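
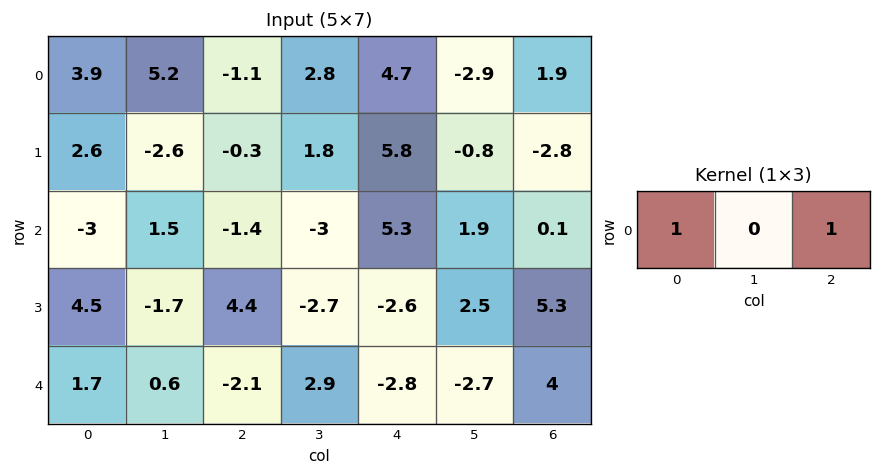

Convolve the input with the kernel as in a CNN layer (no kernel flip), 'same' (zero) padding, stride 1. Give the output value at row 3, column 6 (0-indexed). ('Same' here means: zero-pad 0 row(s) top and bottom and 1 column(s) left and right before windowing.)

The receptive field on the zero-padded input at this output position is [2.5 5.3 0]. Elementwise product with the kernel and sum: 2.5·1 + 0·1.

2.5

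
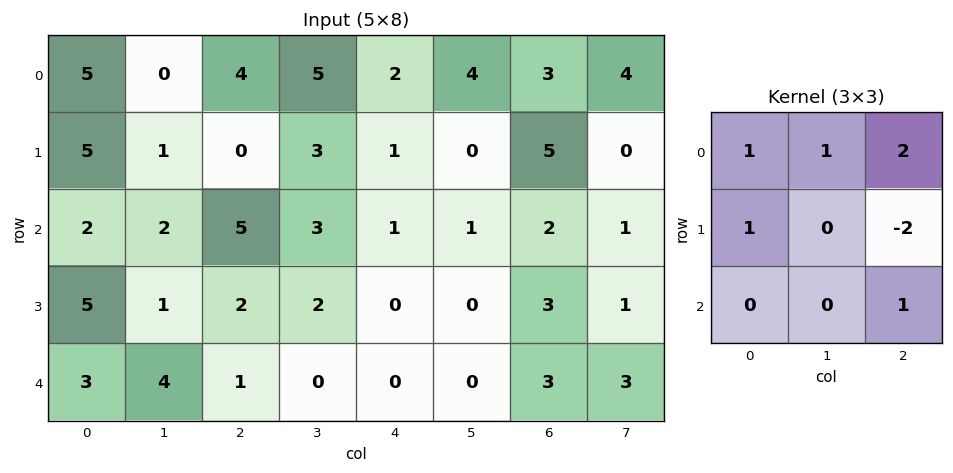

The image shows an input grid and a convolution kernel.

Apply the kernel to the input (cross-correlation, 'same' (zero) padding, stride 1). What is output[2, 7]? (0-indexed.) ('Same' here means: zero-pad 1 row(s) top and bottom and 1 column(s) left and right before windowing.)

7

The receptive field on the zero-padded input at this output position is [5 0 0 / 2 1 0 / 3 1 0]. Elementwise product with the kernel and sum: 5·1 + 0·1 + 0·2 + 2·1 + 0·-2 + 0·1.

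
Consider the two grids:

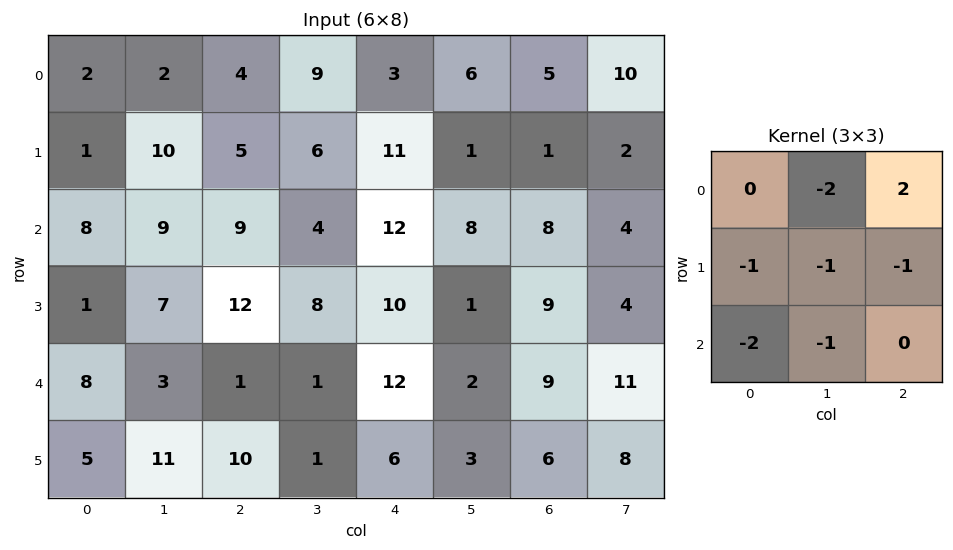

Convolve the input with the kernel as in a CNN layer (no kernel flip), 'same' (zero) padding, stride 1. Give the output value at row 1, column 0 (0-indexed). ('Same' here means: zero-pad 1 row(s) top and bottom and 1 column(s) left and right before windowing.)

The receptive field on the zero-padded input at this output position is [0 2 2 / 0 1 10 / 0 8 9]. Elementwise product with the kernel and sum: 2·-2 + 2·2 + 0·-1 + 1·-1 + 10·-1 + 0·-2 + 8·-1.

-19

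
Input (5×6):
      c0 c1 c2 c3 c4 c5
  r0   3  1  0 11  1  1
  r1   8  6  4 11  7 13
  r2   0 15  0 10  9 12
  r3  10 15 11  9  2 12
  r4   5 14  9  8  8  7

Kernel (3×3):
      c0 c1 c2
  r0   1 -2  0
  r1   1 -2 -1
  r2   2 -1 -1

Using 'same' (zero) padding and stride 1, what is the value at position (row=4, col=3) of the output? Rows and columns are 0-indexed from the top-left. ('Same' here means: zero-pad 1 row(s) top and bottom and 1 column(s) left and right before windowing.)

The receptive field on the zero-padded input at this output position is [11 9 2 / 9 8 8 / 0 0 0]. Elementwise product with the kernel and sum: 11·1 + 9·-2 + 9·1 + 8·-2 + 8·-1 + 0·2 + 0·-1 + 0·-1.

-22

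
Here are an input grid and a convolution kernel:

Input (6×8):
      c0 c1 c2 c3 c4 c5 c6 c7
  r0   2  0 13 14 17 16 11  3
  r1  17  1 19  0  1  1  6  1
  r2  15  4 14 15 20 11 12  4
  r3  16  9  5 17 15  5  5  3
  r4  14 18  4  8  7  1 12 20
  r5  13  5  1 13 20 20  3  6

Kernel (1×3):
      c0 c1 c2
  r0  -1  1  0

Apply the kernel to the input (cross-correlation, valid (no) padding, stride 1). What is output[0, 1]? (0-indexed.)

13

The receptive field on the input at this output position is [0 13 14]. Elementwise product with the kernel and sum: 0·-1 + 13·1.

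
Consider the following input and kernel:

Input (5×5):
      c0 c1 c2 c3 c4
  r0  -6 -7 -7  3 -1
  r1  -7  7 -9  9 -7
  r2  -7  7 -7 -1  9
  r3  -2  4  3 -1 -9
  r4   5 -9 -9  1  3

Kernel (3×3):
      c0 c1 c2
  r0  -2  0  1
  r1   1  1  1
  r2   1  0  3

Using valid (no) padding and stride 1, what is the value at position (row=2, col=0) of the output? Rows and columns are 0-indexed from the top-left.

-10

The receptive field on the input at this output position is [-7 7 -7 / -2 4 3 / 5 -9 -9]. Elementwise product with the kernel and sum: -7·-2 + -7·1 + -2·1 + 4·1 + 3·1 + 5·1 + -9·3.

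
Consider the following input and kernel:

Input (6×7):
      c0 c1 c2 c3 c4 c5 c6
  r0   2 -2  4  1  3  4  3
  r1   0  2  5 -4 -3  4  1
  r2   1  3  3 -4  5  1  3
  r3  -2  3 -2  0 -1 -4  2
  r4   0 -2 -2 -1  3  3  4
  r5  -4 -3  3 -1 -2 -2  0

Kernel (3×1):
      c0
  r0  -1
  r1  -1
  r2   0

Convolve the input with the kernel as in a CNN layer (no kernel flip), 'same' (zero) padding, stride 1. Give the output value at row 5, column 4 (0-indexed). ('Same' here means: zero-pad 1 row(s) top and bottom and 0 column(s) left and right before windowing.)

The receptive field on the zero-padded input at this output position is [3 / -2 / 0]. Elementwise product with the kernel and sum: 3·-1 + -2·-1.

-1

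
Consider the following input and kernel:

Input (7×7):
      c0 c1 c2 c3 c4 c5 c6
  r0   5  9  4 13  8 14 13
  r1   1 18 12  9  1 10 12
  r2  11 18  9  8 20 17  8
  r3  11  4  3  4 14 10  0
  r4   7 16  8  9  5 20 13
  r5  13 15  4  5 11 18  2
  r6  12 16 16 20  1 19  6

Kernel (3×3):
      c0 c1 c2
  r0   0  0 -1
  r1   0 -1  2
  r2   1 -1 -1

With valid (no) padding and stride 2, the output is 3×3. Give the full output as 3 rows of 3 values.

-14 -34 -4
-24 -2 -46
-35 7 -51

Output[0,0]: The receptive field on the input at this output position is [5 9 4 / 1 18 12 / 11 18 9]. Elementwise product with the kernel and sum: 4·-1 + 18·-1 + 12·2 + 11·1 + 18·-1 + 9·-1.
Output[0,1]: The receptive field on the input at this output position is [4 13 8 / 12 9 1 / 9 8 20]. Elementwise product with the kernel and sum: 8·-1 + 9·-1 + 1·2 + 9·1 + 8·-1 + 20·-1.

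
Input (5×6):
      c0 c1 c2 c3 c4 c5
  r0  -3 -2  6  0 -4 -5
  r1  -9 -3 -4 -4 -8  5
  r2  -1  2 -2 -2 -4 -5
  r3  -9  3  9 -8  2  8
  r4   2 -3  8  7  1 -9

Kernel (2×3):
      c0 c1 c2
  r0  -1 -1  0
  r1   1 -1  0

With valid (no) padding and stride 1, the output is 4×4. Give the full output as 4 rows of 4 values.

Output[0,0]: The receptive field on the input at this output position is [-3 -2 6 / -9 -3 -4]. Elementwise product with the kernel and sum: -3·-1 + -2·-1 + -9·1 + -3·-1.
Output[0,1]: The receptive field on the input at this output position is [-2 6 0 / -3 -4 -4]. Elementwise product with the kernel and sum: -2·-1 + 6·-1 + -3·1 + -4·-1.

-1 -3 -6 8
9 11 8 14
-13 -6 21 -4
11 -23 0 12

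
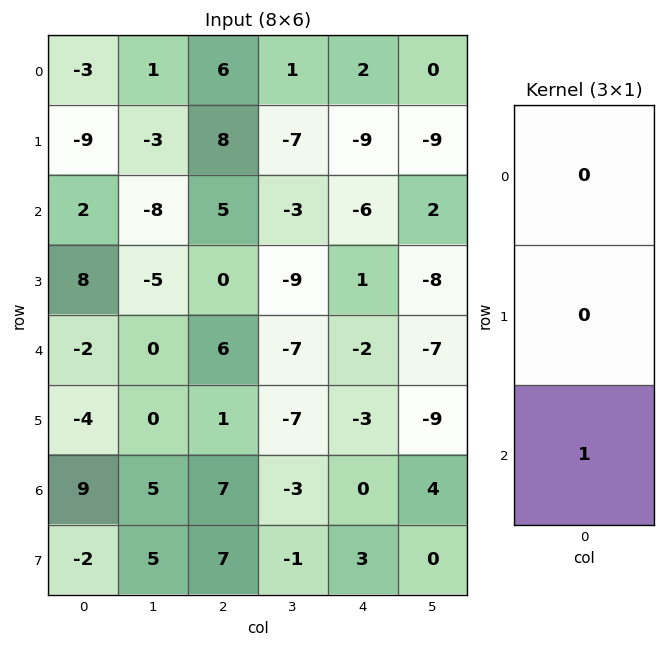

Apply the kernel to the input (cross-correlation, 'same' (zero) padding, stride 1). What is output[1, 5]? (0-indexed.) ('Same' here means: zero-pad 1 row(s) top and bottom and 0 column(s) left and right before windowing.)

2

The receptive field on the zero-padded input at this output position is [0 / -9 / 2]. Elementwise product with the kernel and sum: 2·1.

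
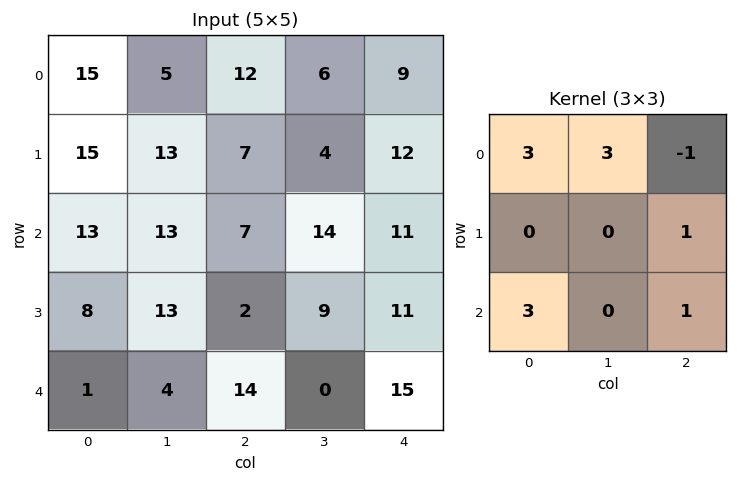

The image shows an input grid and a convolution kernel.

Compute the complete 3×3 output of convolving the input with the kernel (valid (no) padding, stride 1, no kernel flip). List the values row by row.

Output[0,0]: The receptive field on the input at this output position is [15 5 12 / 15 13 7 / 13 13 7]. Elementwise product with the kernel and sum: 15·3 + 5·3 + 12·-1 + 7·1 + 13·3 + 7·1.
Output[0,1]: The receptive field on the input at this output position is [5 12 6 / 13 7 4 / 13 7 14]. Elementwise product with the kernel and sum: 5·3 + 12·3 + 6·-1 + 4·1 + 13·3 + 14·1.

101 102 89
110 118 49
90 67 120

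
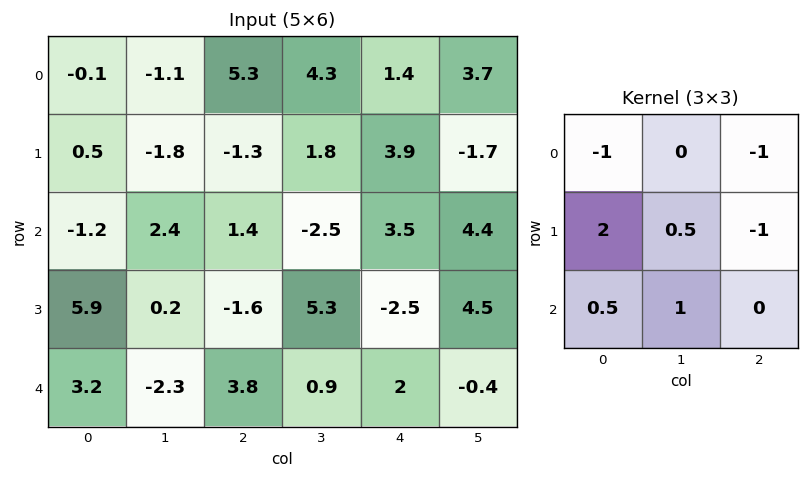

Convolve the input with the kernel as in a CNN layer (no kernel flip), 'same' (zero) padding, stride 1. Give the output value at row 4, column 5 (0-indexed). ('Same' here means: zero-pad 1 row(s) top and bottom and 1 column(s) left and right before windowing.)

6.3

The receptive field on the zero-padded input at this output position is [-2.5 4.5 0 / 2 -0.4 0 / 0 0 0]. Elementwise product with the kernel and sum: -2.5·-1 + 0·-1 + 2·2 + -0.4·0.5 + 0·-1 + 0·0.5 + 0·1.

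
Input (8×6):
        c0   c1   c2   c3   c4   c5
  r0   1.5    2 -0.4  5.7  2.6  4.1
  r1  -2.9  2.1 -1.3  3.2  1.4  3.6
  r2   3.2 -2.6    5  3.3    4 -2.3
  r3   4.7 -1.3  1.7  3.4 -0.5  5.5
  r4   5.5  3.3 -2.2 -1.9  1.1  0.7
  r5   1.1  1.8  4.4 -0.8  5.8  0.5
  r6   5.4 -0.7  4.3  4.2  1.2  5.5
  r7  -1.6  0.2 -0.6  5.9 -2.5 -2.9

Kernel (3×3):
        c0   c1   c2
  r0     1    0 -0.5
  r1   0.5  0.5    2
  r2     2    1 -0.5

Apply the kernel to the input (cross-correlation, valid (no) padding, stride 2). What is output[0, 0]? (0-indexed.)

0

The receptive field on the input at this output position is [1.5 2 -0.4 / -2.9 2.1 -1.3 / 3.2 -2.6 5]. Elementwise product with the kernel and sum: 1.5·1 + -0.4·-0.5 + -2.9·0.5 + 2.1·0.5 + -1.3·2 + 3.2·2 + -2.6·1 + 5·-0.5.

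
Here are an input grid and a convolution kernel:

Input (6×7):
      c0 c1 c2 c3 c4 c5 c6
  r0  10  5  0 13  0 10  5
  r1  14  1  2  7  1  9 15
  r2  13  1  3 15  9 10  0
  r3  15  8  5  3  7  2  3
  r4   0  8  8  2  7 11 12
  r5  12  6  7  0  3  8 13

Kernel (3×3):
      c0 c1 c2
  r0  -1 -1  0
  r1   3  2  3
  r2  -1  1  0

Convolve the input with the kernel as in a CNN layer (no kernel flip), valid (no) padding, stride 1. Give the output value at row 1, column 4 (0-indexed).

32

The receptive field on the input at this output position is [1 9 15 / 9 10 0 / 7 2 3]. Elementwise product with the kernel and sum: 1·-1 + 9·-1 + 9·3 + 10·2 + 0·3 + 7·-1 + 2·1.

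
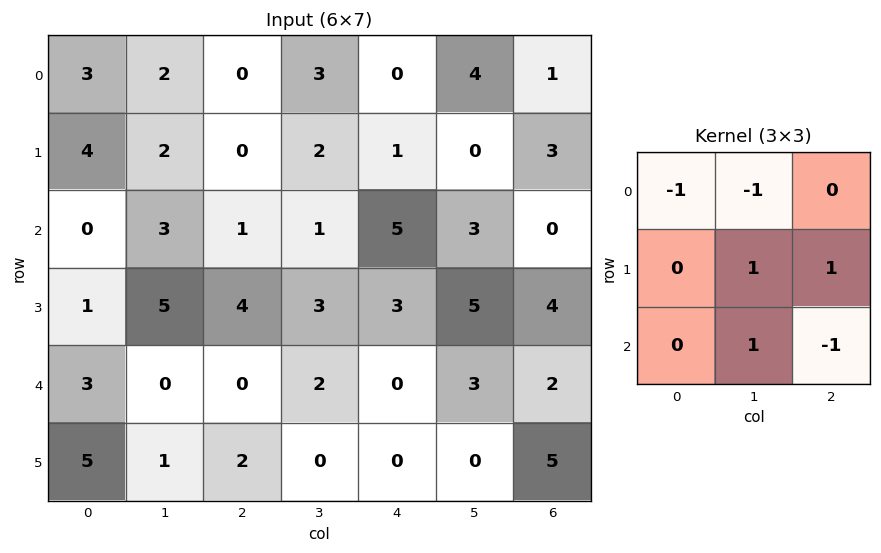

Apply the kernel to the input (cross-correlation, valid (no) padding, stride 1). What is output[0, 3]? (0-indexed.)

The receptive field on the input at this output position is [3 0 4 / 2 1 0 / 1 5 3]. Elementwise product with the kernel and sum: 3·-1 + 0·-1 + 1·1 + 0·1 + 5·1 + 3·-1.

0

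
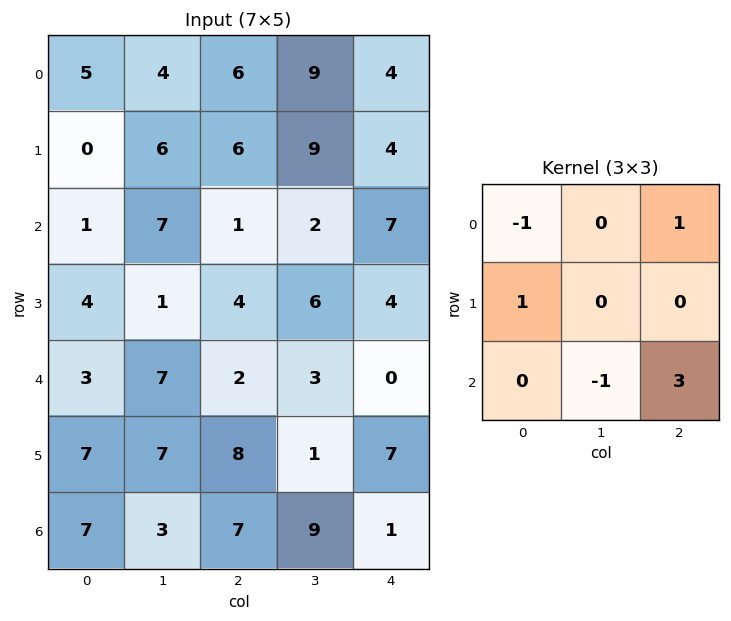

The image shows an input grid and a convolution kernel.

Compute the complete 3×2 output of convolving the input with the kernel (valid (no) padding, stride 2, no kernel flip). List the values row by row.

-3 23
3 7
24 0

Output[0,0]: The receptive field on the input at this output position is [5 4 6 / 0 6 6 / 1 7 1]. Elementwise product with the kernel and sum: 5·-1 + 6·1 + 0·1 + 7·-1 + 1·3.
Output[0,1]: The receptive field on the input at this output position is [6 9 4 / 6 9 4 / 1 2 7]. Elementwise product with the kernel and sum: 6·-1 + 4·1 + 6·1 + 2·-1 + 7·3.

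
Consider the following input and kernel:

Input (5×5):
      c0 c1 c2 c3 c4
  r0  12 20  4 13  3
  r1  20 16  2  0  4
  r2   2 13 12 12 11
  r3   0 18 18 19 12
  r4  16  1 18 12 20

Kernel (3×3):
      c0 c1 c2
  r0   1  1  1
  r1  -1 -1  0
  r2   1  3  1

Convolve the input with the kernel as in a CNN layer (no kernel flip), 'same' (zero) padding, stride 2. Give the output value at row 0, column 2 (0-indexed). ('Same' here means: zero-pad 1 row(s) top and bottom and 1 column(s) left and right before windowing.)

-4

The receptive field on the zero-padded input at this output position is [0 0 0 / 13 3 0 / 0 4 0]. Elementwise product with the kernel and sum: 0·1 + 0·1 + 0·1 + 13·-1 + 3·-1 + 0·1 + 4·3 + 0·1.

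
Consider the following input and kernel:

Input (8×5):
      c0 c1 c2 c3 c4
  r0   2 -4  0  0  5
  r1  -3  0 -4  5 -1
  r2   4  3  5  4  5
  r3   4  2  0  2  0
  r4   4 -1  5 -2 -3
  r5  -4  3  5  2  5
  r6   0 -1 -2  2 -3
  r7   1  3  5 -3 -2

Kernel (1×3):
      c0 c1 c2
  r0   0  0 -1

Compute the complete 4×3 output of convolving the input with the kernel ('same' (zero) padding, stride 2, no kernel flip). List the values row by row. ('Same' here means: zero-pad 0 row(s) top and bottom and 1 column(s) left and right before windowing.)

4 0 0
-3 -4 0
1 2 0
1 -2 0

Output[0,0]: The receptive field on the zero-padded input at this output position is [0 2 -4]. Elementwise product with the kernel and sum: -4·-1.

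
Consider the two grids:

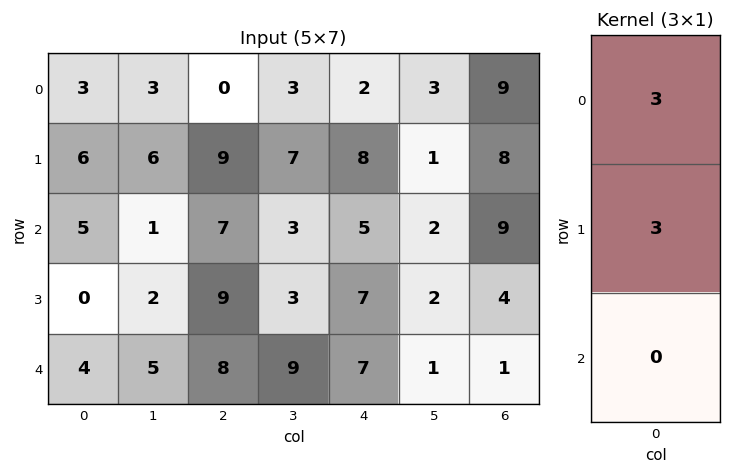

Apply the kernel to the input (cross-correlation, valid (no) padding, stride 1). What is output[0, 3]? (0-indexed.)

30

The receptive field on the input at this output position is [3 / 7 / 3]. Elementwise product with the kernel and sum: 3·3 + 7·3.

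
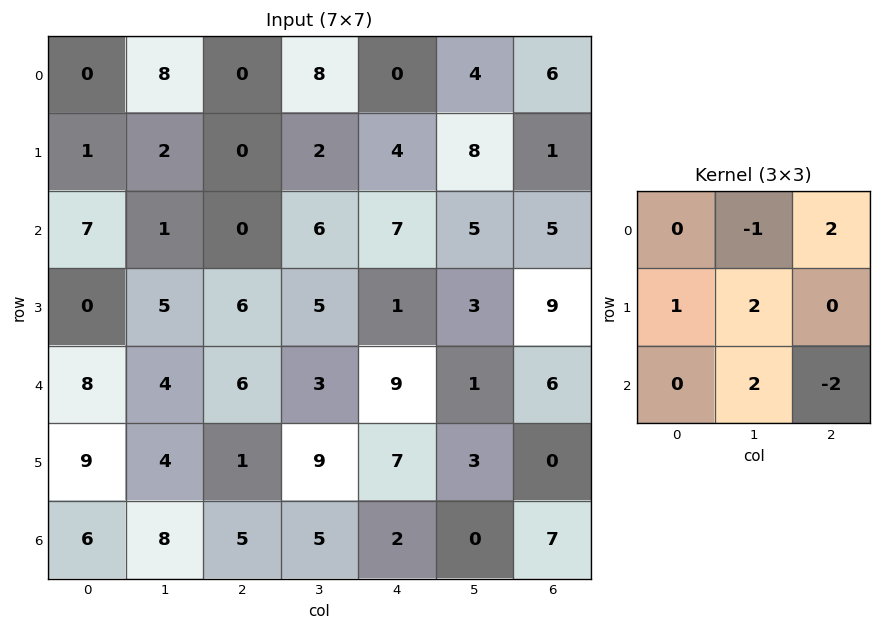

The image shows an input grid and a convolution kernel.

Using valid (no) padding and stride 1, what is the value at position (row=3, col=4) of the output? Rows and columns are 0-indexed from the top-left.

The receptive field on the input at this output position is [1 3 9 / 9 1 6 / 7 3 0]. Elementwise product with the kernel and sum: 3·-1 + 9·2 + 9·1 + 1·2 + 3·2 + 0·-2.

32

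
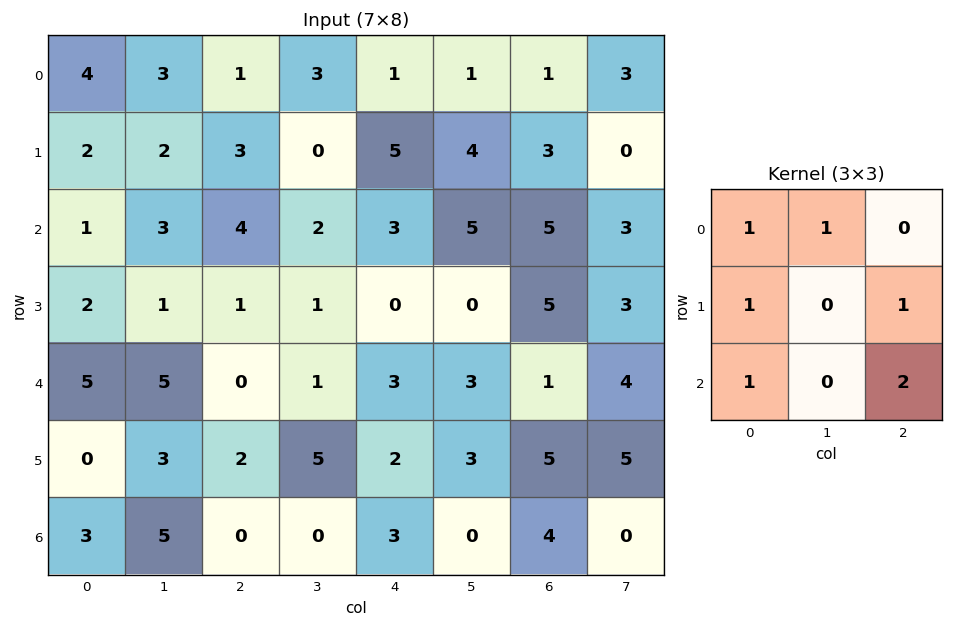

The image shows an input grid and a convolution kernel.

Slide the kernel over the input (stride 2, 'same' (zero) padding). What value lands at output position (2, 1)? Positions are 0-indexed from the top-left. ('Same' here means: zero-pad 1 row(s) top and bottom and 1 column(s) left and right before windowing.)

21

The receptive field on the zero-padded input at this output position is [1 1 1 / 5 0 1 / 3 2 5]. Elementwise product with the kernel and sum: 1·1 + 1·1 + 5·1 + 1·1 + 3·1 + 5·2.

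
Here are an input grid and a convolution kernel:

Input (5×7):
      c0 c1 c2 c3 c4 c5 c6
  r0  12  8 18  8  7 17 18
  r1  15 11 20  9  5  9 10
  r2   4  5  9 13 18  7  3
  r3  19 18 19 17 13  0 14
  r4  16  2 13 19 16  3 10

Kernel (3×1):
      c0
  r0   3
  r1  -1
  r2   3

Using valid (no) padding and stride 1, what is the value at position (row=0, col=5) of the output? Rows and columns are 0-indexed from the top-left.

The receptive field on the input at this output position is [17 / 9 / 7]. Elementwise product with the kernel and sum: 17·3 + 9·-1 + 7·3.

63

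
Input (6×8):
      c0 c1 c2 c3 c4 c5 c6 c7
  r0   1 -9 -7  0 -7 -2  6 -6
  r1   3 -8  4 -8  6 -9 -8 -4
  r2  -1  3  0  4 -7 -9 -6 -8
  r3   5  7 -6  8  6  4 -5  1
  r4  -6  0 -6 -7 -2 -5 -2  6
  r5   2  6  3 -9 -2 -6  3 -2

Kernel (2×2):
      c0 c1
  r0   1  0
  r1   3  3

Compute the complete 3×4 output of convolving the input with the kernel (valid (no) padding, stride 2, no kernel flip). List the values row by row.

Output[0,0]: The receptive field on the input at this output position is [1 -9 / 3 -8]. Elementwise product with the kernel and sum: 1·1 + 3·3 + -8·3.
Output[0,1]: The receptive field on the input at this output position is [-7 0 / 4 -8]. Elementwise product with the kernel and sum: -7·1 + 4·3 + -8·3.

-14 -19 -16 -30
35 6 23 -18
18 -24 -26 1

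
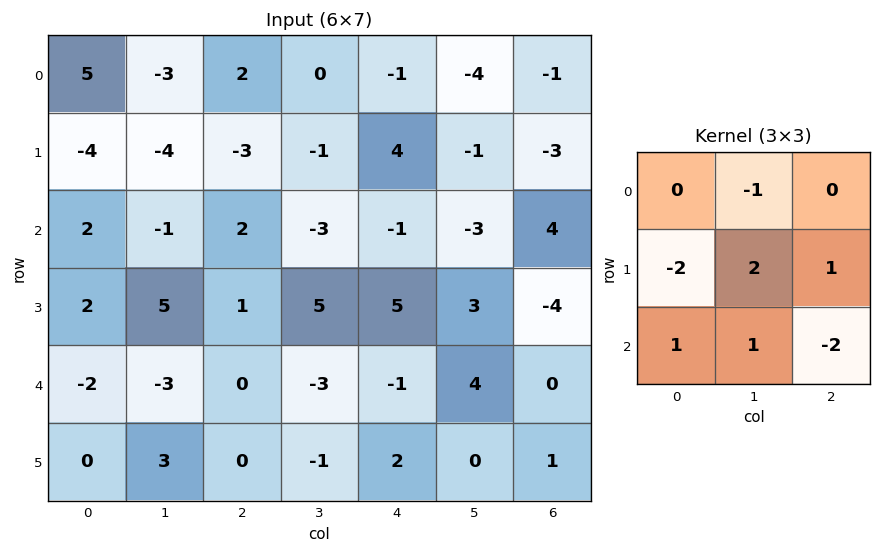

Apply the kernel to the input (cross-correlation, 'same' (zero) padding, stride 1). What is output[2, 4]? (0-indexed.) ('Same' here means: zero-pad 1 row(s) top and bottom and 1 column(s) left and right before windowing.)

1

The receptive field on the zero-padded input at this output position is [-1 4 -1 / -3 -1 -3 / 5 5 3]. Elementwise product with the kernel and sum: 4·-1 + -3·-2 + -1·2 + -3·1 + 5·1 + 5·1 + 3·-2.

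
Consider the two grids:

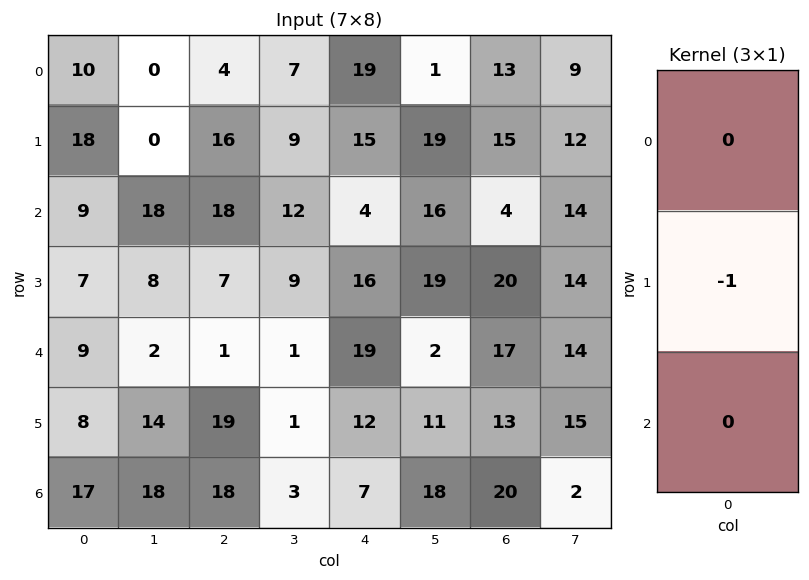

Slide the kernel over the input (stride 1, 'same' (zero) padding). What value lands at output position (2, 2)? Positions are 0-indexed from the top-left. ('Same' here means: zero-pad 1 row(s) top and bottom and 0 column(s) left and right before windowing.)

-18

The receptive field on the zero-padded input at this output position is [16 / 18 / 7]. Elementwise product with the kernel and sum: 18·-1.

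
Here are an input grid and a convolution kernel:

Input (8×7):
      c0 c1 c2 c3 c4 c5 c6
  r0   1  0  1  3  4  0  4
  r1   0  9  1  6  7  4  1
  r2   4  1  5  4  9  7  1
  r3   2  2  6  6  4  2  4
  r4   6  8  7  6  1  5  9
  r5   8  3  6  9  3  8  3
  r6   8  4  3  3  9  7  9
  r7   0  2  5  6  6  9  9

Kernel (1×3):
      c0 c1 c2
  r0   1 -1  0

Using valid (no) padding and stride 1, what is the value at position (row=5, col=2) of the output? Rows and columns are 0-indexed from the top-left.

-3

The receptive field on the input at this output position is [6 9 3]. Elementwise product with the kernel and sum: 6·1 + 9·-1.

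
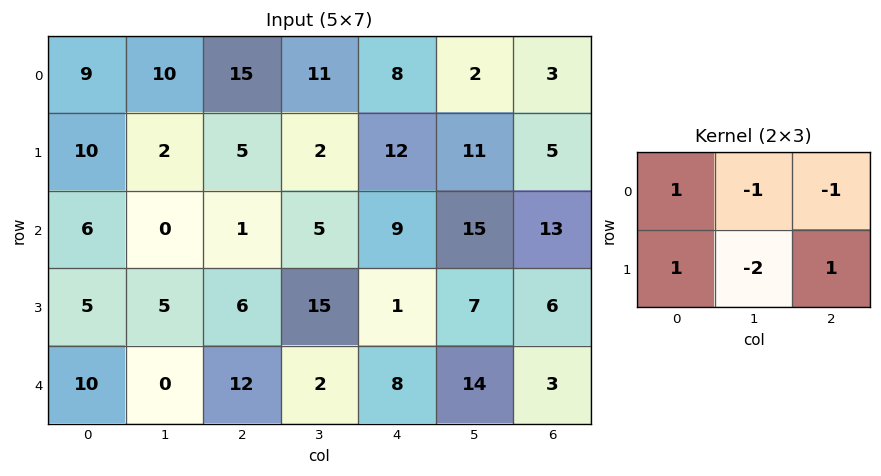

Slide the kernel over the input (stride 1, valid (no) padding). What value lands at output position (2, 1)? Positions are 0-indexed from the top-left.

2

The receptive field on the input at this output position is [0 1 5 / 5 6 15]. Elementwise product with the kernel and sum: 0·1 + 1·-1 + 5·-1 + 5·1 + 6·-2 + 15·1.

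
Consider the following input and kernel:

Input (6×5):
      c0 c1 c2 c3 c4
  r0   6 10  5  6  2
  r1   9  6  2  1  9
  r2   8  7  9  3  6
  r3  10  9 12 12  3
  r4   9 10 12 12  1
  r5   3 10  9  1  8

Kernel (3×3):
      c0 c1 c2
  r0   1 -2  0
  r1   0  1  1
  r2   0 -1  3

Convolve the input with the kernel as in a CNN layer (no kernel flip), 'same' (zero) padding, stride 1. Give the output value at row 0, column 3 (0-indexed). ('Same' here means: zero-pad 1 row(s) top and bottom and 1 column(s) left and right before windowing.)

34

The receptive field on the zero-padded input at this output position is [0 0 0 / 5 6 2 / 2 1 9]. Elementwise product with the kernel and sum: 0·1 + 0·-2 + 6·1 + 2·1 + 1·-1 + 9·3.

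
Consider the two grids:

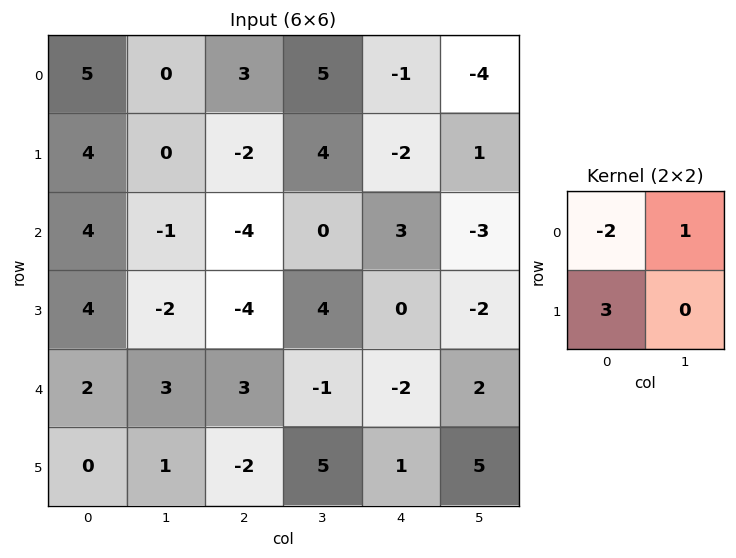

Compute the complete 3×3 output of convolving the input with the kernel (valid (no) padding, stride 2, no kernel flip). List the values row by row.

2 -7 -8
3 -4 -9
-1 -13 9

Output[0,0]: The receptive field on the input at this output position is [5 0 / 4 0]. Elementwise product with the kernel and sum: 5·-2 + 0·1 + 4·3.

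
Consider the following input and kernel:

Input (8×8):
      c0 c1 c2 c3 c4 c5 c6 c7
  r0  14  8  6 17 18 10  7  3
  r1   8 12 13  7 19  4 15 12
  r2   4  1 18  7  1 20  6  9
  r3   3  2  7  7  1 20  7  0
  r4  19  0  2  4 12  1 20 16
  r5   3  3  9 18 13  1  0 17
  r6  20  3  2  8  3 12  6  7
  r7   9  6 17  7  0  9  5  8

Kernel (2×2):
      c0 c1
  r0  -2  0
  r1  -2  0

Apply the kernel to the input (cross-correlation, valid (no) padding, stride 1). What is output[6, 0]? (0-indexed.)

The receptive field on the input at this output position is [20 3 / 9 6]. Elementwise product with the kernel and sum: 20·-2 + 9·-2.

-58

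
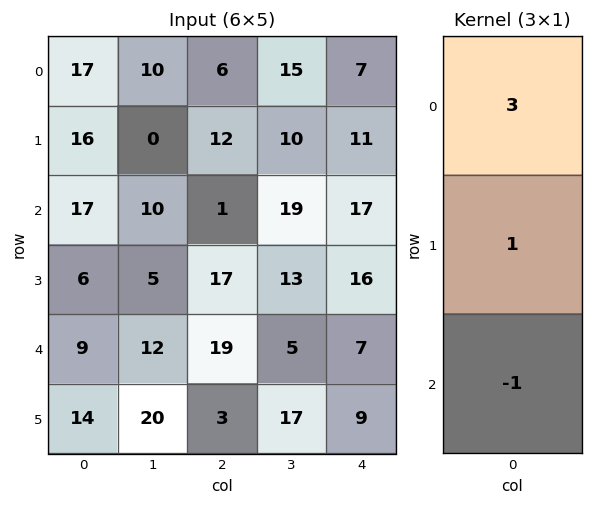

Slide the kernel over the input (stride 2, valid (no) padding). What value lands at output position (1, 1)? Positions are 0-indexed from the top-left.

1

The receptive field on the input at this output position is [1 / 17 / 19]. Elementwise product with the kernel and sum: 1·3 + 17·1 + 19·-1.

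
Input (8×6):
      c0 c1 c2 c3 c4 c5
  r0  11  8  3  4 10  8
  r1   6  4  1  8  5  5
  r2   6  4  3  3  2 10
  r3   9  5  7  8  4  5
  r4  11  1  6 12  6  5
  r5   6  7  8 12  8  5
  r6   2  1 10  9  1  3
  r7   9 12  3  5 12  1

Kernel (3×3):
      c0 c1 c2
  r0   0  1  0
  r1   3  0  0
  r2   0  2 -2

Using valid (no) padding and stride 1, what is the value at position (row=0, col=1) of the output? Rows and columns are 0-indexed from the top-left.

15

The receptive field on the input at this output position is [8 3 4 / 4 1 8 / 4 3 3]. Elementwise product with the kernel and sum: 3·1 + 4·3 + 3·2 + 3·-2.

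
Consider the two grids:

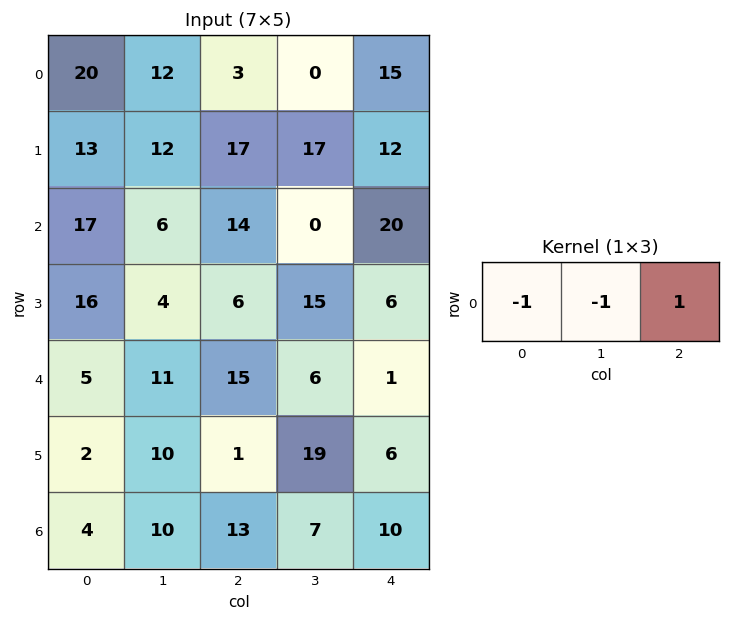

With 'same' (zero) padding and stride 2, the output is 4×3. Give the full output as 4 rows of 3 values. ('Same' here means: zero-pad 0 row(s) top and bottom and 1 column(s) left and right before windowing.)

-8 -15 -15
-11 -20 -20
6 -20 -7
6 -16 -17

Output[0,0]: The receptive field on the zero-padded input at this output position is [0 20 12]. Elementwise product with the kernel and sum: 0·-1 + 20·-1 + 12·1.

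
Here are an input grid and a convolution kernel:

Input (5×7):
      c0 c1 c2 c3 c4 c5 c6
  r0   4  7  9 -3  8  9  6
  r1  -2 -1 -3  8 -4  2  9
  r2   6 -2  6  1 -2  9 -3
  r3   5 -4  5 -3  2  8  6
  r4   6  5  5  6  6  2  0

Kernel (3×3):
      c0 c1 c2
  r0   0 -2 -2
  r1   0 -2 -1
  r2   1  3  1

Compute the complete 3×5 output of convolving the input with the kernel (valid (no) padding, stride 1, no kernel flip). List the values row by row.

Output[0,0]: The receptive field on the input at this output position is [4 7 9 / -2 -1 -3 / 6 -2 6]. Elementwise product with the kernel and sum: 7·-2 + 9·-2 + -1·-2 + -3·-1 + 6·1 + -2·3 + 6·1.

-21 3 -15 -24 -21
4 -15 -10 10 -5
21 5 35 0 -22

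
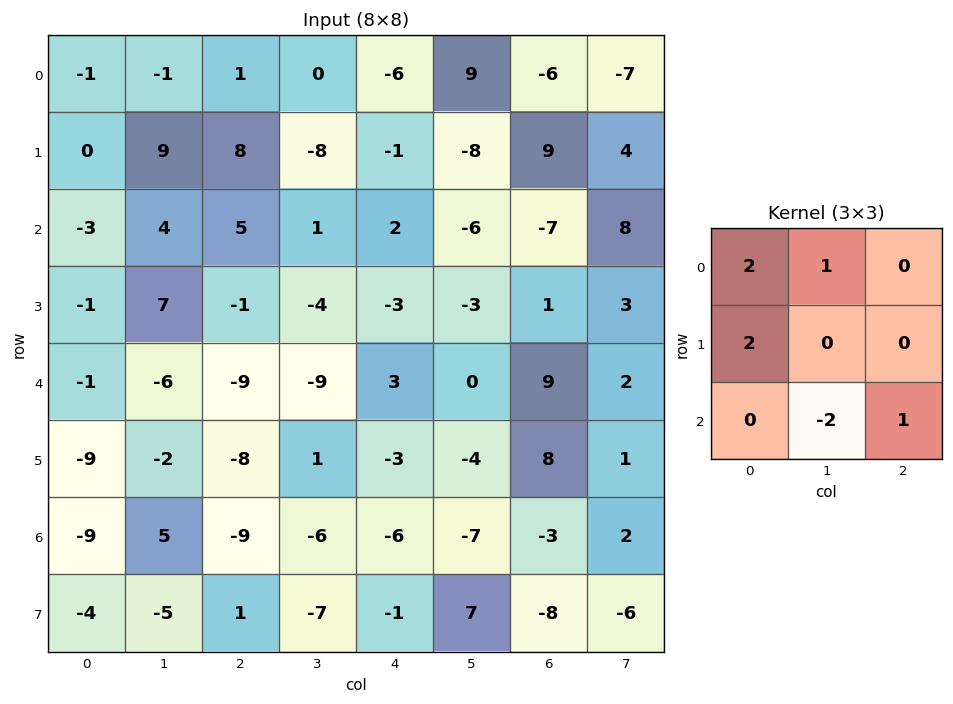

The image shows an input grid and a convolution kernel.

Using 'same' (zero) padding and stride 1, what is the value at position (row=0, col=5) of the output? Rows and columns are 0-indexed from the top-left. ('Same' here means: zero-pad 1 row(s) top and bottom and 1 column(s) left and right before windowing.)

The receptive field on the zero-padded input at this output position is [0 0 0 / -6 9 -6 / -1 -8 9]. Elementwise product with the kernel and sum: 0·2 + 0·1 + -6·2 + -8·-2 + 9·1.

13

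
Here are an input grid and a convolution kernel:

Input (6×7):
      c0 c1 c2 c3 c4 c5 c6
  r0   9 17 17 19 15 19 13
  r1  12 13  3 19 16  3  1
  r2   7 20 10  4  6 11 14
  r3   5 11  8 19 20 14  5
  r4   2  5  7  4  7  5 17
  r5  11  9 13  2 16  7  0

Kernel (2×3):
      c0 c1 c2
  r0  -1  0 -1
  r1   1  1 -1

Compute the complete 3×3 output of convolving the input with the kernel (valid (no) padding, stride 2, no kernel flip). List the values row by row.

-4 -26 -10
-9 -9 9
-2 -15 -1

Output[0,0]: The receptive field on the input at this output position is [9 17 17 / 12 13 3]. Elementwise product with the kernel and sum: 9·-1 + 17·-1 + 12·1 + 13·1 + 3·-1.
Output[0,1]: The receptive field on the input at this output position is [17 19 15 / 3 19 16]. Elementwise product with the kernel and sum: 17·-1 + 15·-1 + 3·1 + 19·1 + 16·-1.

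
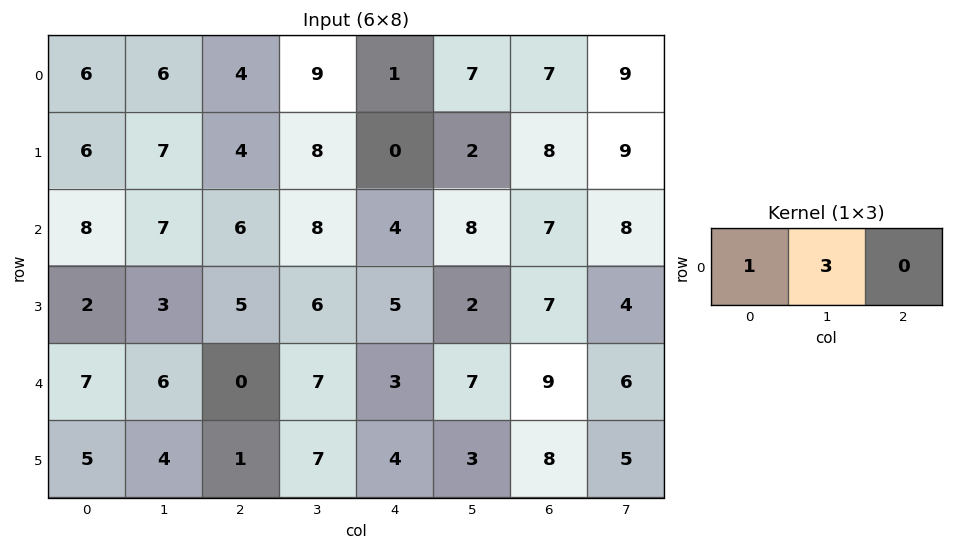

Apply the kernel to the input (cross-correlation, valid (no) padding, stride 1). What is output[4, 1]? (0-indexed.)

The receptive field on the input at this output position is [6 0 7]. Elementwise product with the kernel and sum: 6·1 + 0·3.

6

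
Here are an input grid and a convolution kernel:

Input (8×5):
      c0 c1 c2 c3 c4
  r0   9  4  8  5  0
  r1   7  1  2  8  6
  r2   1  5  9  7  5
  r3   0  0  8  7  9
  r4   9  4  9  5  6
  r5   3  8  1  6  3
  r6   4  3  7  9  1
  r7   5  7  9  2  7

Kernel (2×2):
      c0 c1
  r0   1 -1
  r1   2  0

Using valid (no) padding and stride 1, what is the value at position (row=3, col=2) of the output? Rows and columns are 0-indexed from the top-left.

19

The receptive field on the input at this output position is [8 7 / 9 5]. Elementwise product with the kernel and sum: 8·1 + 7·-1 + 9·2.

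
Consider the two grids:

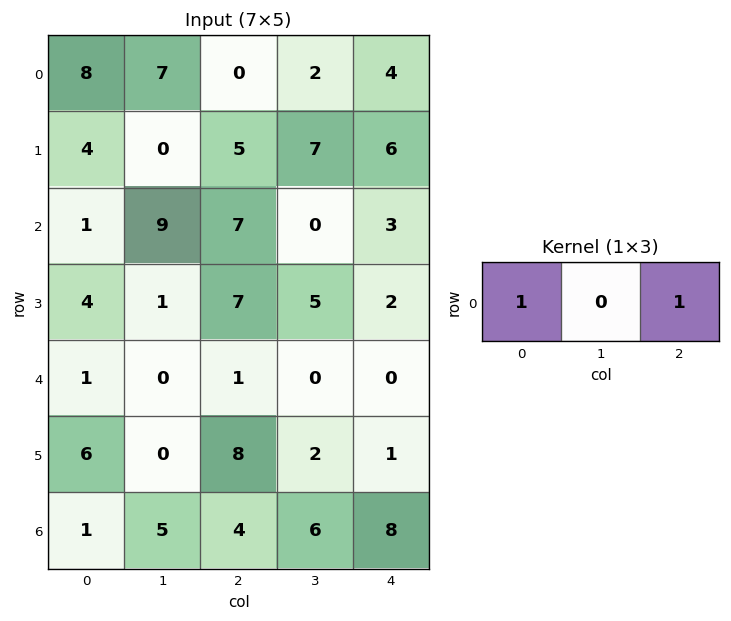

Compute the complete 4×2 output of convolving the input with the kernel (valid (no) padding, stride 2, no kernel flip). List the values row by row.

Output[0,0]: The receptive field on the input at this output position is [8 7 0]. Elementwise product with the kernel and sum: 8·1 + 0·1.

8 4
8 10
2 1
5 12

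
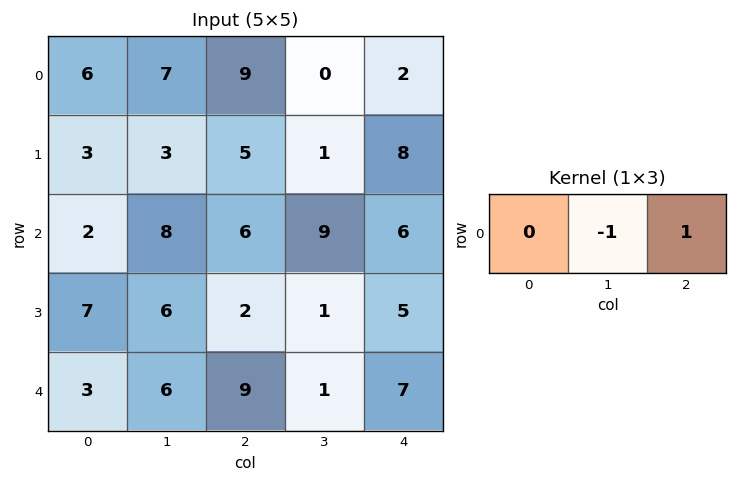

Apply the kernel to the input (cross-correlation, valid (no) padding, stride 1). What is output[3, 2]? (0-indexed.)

4

The receptive field on the input at this output position is [2 1 5]. Elementwise product with the kernel and sum: 1·-1 + 5·1.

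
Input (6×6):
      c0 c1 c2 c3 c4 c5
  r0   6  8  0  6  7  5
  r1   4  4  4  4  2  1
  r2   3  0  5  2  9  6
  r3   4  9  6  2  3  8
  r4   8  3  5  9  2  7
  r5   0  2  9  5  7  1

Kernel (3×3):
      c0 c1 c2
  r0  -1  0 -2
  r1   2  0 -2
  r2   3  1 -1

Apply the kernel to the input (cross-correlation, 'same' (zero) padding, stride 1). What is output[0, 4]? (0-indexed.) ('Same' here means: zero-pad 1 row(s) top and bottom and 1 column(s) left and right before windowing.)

15

The receptive field on the zero-padded input at this output position is [0 0 0 / 6 7 5 / 4 2 1]. Elementwise product with the kernel and sum: 0·-1 + 0·-2 + 6·2 + 5·-2 + 4·3 + 2·1 + 1·-1.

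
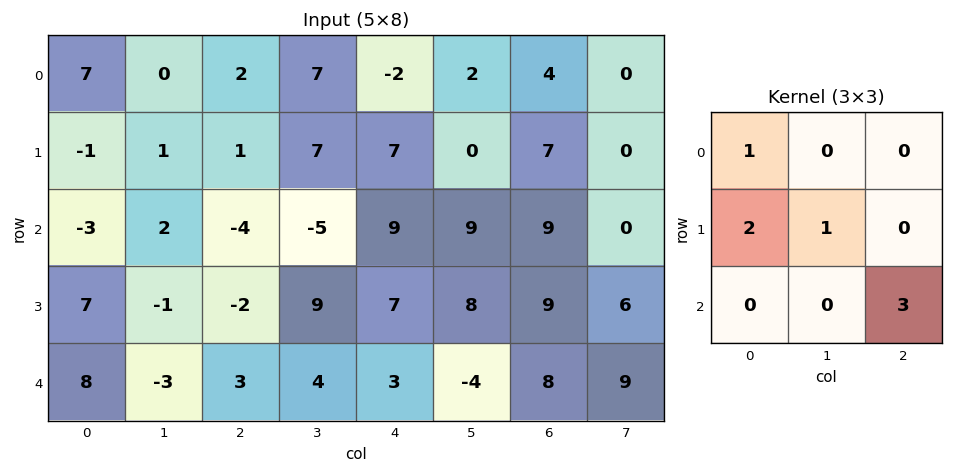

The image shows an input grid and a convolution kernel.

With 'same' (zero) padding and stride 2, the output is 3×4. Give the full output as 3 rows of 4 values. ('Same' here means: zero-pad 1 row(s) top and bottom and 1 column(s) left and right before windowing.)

Output[0,0]: The receptive field on the zero-padded input at this output position is [0 0 0 / 0 7 0 / 0 -1 1]. Elementwise product with the kernel and sum: 0·1 + 0·2 + 7·1 + 1·3.

10 23 12 8
-6 28 30 45
8 -4 20 8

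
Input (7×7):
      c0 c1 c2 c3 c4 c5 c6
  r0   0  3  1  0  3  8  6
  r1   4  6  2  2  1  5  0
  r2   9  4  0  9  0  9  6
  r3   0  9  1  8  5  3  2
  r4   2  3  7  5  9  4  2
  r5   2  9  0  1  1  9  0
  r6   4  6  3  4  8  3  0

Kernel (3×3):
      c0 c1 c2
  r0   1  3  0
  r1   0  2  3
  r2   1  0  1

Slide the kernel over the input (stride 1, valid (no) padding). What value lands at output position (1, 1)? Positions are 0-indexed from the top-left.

56

The receptive field on the input at this output position is [6 2 2 / 4 0 9 / 9 1 8]. Elementwise product with the kernel and sum: 6·1 + 2·3 + 0·2 + 9·3 + 9·1 + 8·1.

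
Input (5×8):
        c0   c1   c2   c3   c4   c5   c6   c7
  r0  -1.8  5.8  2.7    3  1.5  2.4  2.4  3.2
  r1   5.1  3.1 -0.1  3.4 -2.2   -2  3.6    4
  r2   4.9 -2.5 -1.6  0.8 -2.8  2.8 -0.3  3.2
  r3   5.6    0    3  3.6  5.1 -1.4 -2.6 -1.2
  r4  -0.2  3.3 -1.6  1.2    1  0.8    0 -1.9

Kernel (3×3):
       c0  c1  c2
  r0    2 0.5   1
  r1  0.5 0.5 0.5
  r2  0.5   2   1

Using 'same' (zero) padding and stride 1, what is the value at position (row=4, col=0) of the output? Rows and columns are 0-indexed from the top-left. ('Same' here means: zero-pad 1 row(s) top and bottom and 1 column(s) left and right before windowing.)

4.35

The receptive field on the zero-padded input at this output position is [0 5.6 0 / 0 -0.2 3.3 / 0 0 0]. Elementwise product with the kernel and sum: 0·2 + 5.6·0.5 + 0·1 + 0·0.5 + -0.2·0.5 + 3.3·0.5 + 0·0.5 + 0·2 + 0·1.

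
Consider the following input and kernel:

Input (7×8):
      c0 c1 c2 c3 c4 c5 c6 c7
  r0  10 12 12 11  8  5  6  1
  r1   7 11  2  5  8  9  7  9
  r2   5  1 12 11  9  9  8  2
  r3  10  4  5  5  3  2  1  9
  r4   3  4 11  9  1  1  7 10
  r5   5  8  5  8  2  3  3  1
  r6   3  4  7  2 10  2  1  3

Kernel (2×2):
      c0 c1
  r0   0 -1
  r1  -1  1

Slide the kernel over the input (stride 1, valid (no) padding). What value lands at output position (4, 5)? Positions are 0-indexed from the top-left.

-7

The receptive field on the input at this output position is [1 7 / 3 3]. Elementwise product with the kernel and sum: 7·-1 + 3·-1 + 3·1.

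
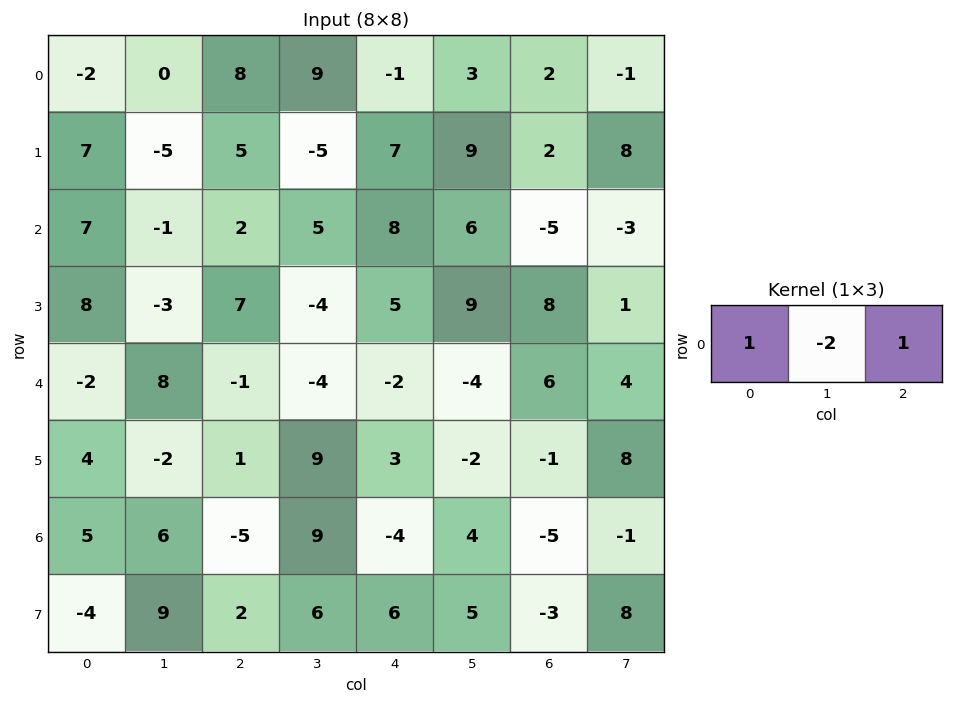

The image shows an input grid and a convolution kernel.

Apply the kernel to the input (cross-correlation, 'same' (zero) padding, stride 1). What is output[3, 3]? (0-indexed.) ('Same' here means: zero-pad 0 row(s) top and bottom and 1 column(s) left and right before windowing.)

The receptive field on the zero-padded input at this output position is [7 -4 5]. Elementwise product with the kernel and sum: 7·1 + -4·-2 + 5·1.

20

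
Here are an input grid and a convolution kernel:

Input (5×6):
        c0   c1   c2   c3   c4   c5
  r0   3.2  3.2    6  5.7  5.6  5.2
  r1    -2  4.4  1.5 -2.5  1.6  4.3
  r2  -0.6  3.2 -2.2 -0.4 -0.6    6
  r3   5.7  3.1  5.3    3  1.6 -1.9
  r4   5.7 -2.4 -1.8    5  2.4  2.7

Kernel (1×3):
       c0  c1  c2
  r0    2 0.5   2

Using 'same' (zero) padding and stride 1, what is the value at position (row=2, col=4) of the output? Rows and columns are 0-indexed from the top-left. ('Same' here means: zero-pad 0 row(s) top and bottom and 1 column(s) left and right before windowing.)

10.9

The receptive field on the zero-padded input at this output position is [-0.4 -0.6 6]. Elementwise product with the kernel and sum: -0.4·2 + -0.6·0.5 + 6·2.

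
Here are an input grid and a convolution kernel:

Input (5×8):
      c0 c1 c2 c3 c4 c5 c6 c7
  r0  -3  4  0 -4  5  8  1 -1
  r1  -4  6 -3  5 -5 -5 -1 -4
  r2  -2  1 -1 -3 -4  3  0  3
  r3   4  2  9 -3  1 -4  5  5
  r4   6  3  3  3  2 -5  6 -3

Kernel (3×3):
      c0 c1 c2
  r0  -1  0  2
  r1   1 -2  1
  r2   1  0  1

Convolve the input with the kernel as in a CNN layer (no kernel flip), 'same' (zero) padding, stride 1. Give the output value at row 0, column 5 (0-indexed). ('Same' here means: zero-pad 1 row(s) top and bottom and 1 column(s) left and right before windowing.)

-16

The receptive field on the zero-padded input at this output position is [0 0 0 / 5 8 1 / -5 -5 -1]. Elementwise product with the kernel and sum: 0·-1 + 0·2 + 5·1 + 8·-2 + 1·1 + -5·1 + -1·1.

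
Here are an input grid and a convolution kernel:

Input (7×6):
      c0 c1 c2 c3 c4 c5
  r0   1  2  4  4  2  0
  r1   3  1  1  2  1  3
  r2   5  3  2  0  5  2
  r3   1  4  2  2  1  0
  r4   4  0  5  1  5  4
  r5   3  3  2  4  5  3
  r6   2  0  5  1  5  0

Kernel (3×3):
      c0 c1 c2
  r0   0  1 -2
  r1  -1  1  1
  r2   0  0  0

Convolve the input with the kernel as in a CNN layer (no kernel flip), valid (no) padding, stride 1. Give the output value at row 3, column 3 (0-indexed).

The receptive field on the input at this output position is [2 1 0 / 1 5 4 / 4 5 3]. Elementwise product with the kernel and sum: 1·1 + 0·-2 + 1·-1 + 5·1 + 4·1.

9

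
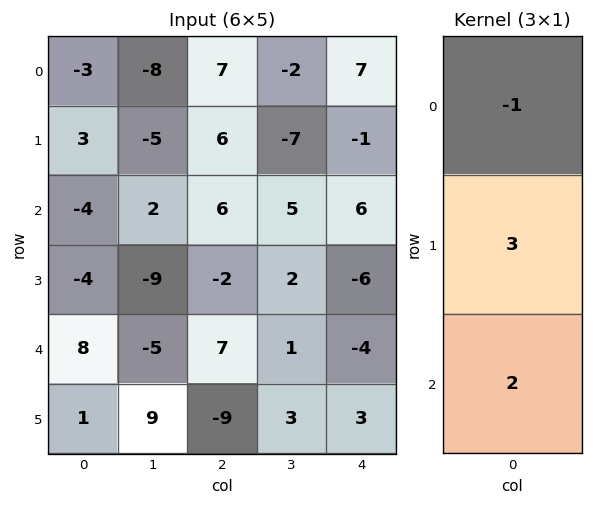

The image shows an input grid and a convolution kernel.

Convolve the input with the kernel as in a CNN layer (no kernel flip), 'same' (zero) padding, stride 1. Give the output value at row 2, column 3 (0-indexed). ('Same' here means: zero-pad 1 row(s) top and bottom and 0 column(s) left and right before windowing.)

The receptive field on the zero-padded input at this output position is [-7 / 5 / 2]. Elementwise product with the kernel and sum: -7·-1 + 5·3 + 2·2.

26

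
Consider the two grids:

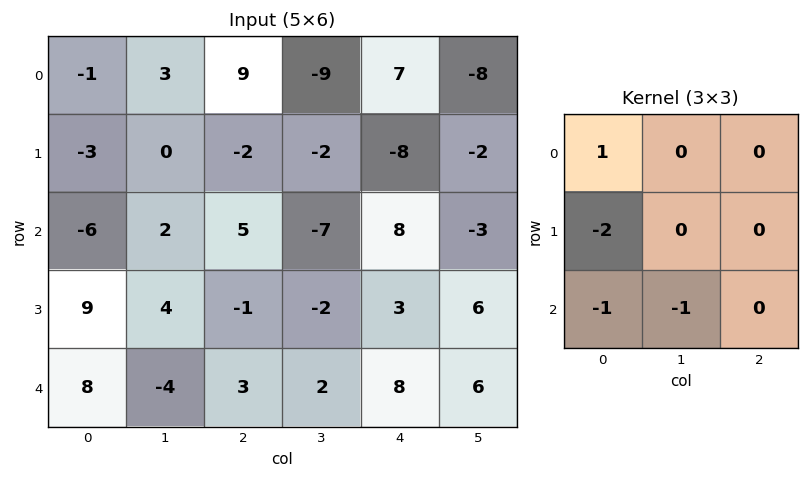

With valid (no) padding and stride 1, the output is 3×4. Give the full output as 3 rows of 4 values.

Output[0,0]: The receptive field on the input at this output position is [-1 3 9 / -3 0 -2 / -6 2 5]. Elementwise product with the kernel and sum: -1·1 + -3·-2 + -6·-1 + 2·-1.

9 -4 15 -6
-4 -7 -9 11
-28 -5 2 -13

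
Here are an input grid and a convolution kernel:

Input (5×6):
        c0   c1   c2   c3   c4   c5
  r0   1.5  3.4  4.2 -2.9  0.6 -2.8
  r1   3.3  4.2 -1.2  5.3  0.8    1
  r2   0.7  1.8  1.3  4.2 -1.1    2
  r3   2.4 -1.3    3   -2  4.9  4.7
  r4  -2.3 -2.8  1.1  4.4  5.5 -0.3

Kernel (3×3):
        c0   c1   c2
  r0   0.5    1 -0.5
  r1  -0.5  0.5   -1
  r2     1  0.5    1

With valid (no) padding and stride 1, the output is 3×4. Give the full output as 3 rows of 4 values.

6.6 6 3.65 2.95
10.45 -8 13.75 3.45
-5.95 6.4 6.8 5.6

Output[0,0]: The receptive field on the input at this output position is [1.5 3.4 4.2 / 3.3 4.2 -1.2 / 0.7 1.8 1.3]. Elementwise product with the kernel and sum: 1.5·0.5 + 3.4·1 + 4.2·-0.5 + 3.3·-0.5 + 4.2·0.5 + -1.2·-1 + 0.7·1 + 1.8·0.5 + 1.3·1.
Output[0,1]: The receptive field on the input at this output position is [3.4 4.2 -2.9 / 4.2 -1.2 5.3 / 1.8 1.3 4.2]. Elementwise product with the kernel and sum: 3.4·0.5 + 4.2·1 + -2.9·-0.5 + 4.2·-0.5 + -1.2·0.5 + 5.3·-1 + 1.8·1 + 1.3·0.5 + 4.2·1.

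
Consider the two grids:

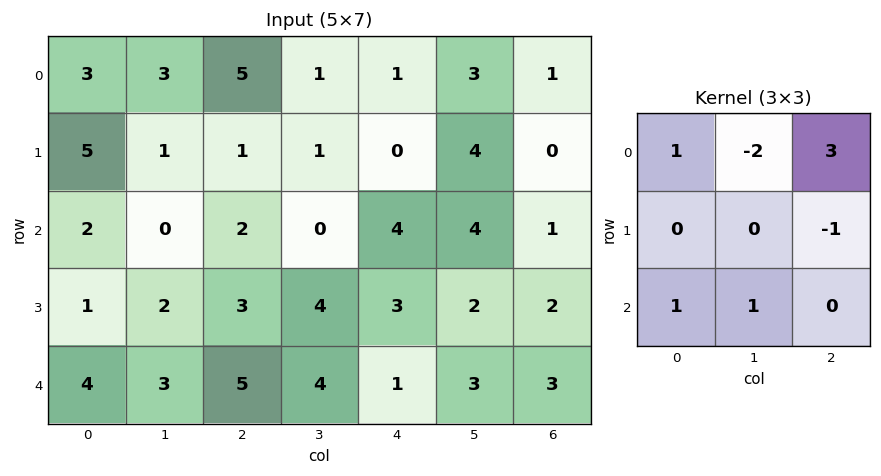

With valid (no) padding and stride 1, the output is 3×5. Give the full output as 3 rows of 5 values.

Output[0,0]: The receptive field on the input at this output position is [3 3 5 / 5 1 1 / 2 0 2]. Elementwise product with the kernel and sum: 3·1 + 3·-2 + 5·3 + 1·-1 + 2·1 + 0·1.
Output[0,1]: The receptive field on the input at this output position is [3 5 1 / 1 1 1 / 0 2 0]. Elementwise product with the kernel and sum: 3·1 + 5·-2 + 1·3 + 1·-1 + 0·1 + 2·1.

13 -3 8 8 6
7 7 2 16 -4
12 0 20 7 1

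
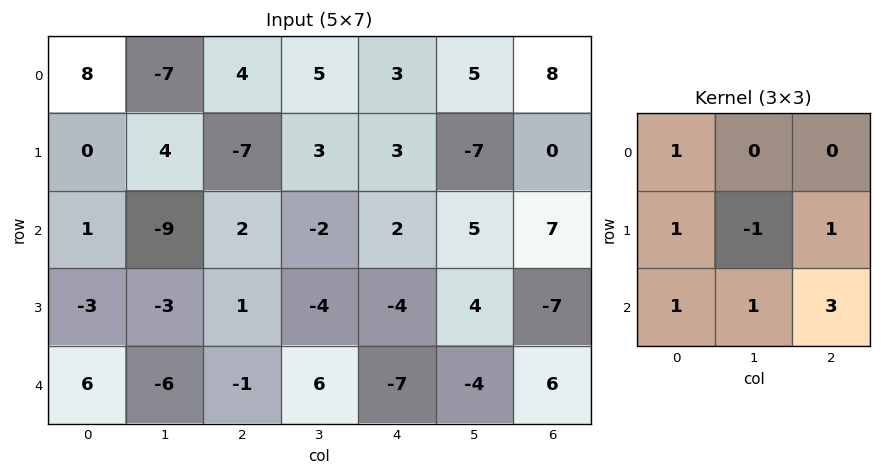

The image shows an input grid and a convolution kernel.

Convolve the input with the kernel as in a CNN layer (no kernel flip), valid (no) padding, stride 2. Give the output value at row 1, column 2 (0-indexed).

The receptive field on the input at this output position is [2 5 7 / -4 4 -7 / -7 -4 6]. Elementwise product with the kernel and sum: 2·1 + -4·1 + 4·-1 + -7·1 + -7·1 + -4·1 + 6·3.

-6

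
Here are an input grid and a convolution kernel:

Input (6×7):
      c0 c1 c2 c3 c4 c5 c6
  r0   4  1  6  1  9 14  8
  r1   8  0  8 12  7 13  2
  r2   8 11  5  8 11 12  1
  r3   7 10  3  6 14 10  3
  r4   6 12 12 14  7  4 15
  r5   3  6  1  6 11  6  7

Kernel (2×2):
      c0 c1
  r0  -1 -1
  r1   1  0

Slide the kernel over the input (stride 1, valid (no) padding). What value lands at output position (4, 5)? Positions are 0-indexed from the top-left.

-13

The receptive field on the input at this output position is [4 15 / 6 7]. Elementwise product with the kernel and sum: 4·-1 + 15·-1 + 6·1.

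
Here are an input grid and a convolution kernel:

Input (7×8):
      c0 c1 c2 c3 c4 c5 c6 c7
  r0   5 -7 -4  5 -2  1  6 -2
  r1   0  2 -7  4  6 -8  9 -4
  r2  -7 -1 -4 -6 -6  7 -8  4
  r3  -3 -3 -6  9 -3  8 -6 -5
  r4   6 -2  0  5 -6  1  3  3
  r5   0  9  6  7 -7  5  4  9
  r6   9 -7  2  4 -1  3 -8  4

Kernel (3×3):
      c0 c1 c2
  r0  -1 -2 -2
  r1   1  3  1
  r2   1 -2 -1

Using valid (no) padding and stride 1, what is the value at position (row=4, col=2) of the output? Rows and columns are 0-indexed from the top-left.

The receptive field on the input at this output position is [0 5 -6 / 6 7 -7 / 2 4 -1]. Elementwise product with the kernel and sum: 0·-1 + 5·-2 + -6·-2 + 6·1 + 7·3 + -7·1 + 2·1 + 4·-2 + -1·-1.

17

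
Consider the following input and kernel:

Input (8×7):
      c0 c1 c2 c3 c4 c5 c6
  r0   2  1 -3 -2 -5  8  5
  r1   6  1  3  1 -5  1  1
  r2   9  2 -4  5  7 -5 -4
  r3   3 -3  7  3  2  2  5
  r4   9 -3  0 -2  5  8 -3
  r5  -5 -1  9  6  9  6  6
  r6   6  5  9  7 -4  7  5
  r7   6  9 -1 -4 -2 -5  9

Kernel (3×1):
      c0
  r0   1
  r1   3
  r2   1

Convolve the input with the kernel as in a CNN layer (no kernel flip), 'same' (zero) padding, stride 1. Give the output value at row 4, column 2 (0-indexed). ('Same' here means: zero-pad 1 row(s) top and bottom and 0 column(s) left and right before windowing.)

The receptive field on the zero-padded input at this output position is [7 / 0 / 9]. Elementwise product with the kernel and sum: 7·1 + 0·3 + 9·1.

16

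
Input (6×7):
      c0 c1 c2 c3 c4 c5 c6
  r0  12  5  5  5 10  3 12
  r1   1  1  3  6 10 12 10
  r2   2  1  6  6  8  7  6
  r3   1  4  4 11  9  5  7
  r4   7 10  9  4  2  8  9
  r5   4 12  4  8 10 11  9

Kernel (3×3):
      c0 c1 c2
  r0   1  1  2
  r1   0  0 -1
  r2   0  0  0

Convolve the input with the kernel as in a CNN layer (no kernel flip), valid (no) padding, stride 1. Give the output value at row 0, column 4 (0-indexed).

27

The receptive field on the input at this output position is [10 3 12 / 10 12 10 / 8 7 6]. Elementwise product with the kernel and sum: 10·1 + 3·1 + 12·2 + 10·-1.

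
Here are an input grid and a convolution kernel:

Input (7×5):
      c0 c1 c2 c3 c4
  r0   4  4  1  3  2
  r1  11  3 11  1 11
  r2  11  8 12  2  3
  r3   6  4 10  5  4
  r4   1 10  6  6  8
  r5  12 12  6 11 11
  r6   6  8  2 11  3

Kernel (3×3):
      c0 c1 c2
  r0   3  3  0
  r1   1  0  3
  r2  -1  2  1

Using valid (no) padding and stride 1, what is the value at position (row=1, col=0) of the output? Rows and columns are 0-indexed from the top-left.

The receptive field on the input at this output position is [11 3 11 / 11 8 12 / 6 4 10]. Elementwise product with the kernel and sum: 11·3 + 3·3 + 11·1 + 12·3 + 6·-1 + 4·2 + 10·1.

101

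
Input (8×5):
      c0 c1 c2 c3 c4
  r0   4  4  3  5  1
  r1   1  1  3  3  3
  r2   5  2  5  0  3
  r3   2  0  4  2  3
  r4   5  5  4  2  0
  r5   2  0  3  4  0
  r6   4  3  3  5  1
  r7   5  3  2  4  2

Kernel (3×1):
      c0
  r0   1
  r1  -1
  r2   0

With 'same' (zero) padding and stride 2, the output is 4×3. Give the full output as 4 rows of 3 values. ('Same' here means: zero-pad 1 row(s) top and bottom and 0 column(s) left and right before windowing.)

Output[0,0]: The receptive field on the zero-padded input at this output position is [0 / 4 / 1]. Elementwise product with the kernel and sum: 0·1 + 4·-1.

-4 -3 -1
-4 -2 0
-3 0 3
-2 0 -1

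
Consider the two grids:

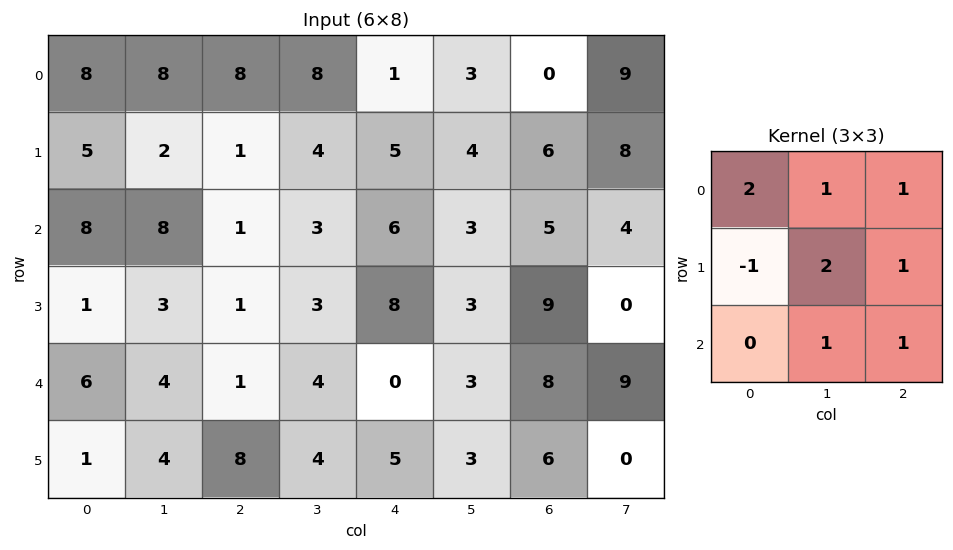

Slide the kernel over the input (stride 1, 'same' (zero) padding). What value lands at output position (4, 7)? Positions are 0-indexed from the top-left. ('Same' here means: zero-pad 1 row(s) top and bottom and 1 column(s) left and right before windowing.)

28

The receptive field on the zero-padded input at this output position is [9 0 0 / 8 9 0 / 6 0 0]. Elementwise product with the kernel and sum: 9·2 + 0·1 + 0·1 + 8·-1 + 9·2 + 0·1 + 0·1 + 0·1.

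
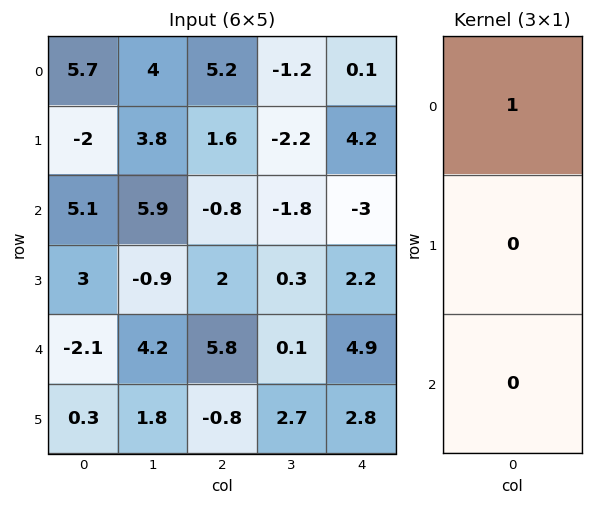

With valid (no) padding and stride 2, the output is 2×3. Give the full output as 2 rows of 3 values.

Output[0,0]: The receptive field on the input at this output position is [5.7 / -2 / 5.1]. Elementwise product with the kernel and sum: 5.7·1.
Output[0,1]: The receptive field on the input at this output position is [5.2 / 1.6 / -0.8]. Elementwise product with the kernel and sum: 5.2·1.

5.7 5.2 0.1
5.1 -0.8 -3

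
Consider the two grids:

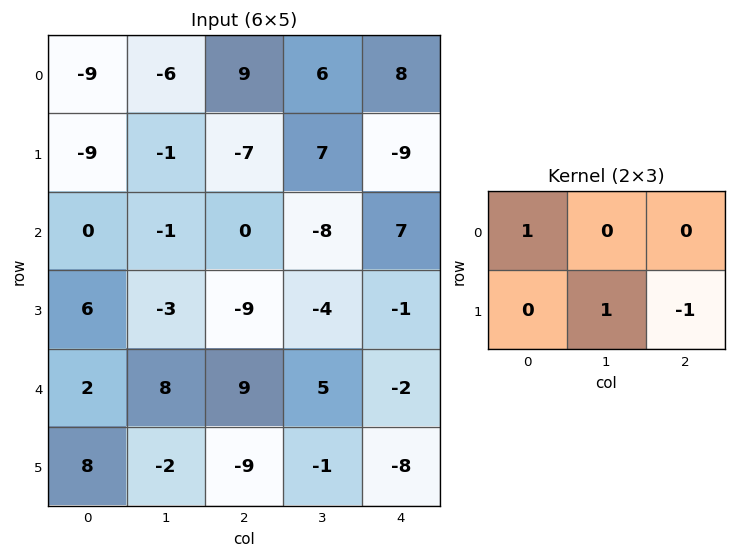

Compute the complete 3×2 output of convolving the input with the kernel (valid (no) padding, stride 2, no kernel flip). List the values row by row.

-3 25
6 -3
9 16

Output[0,0]: The receptive field on the input at this output position is [-9 -6 9 / -9 -1 -7]. Elementwise product with the kernel and sum: -9·1 + -1·1 + -7·-1.
Output[0,1]: The receptive field on the input at this output position is [9 6 8 / -7 7 -9]. Elementwise product with the kernel and sum: 9·1 + 7·1 + -9·-1.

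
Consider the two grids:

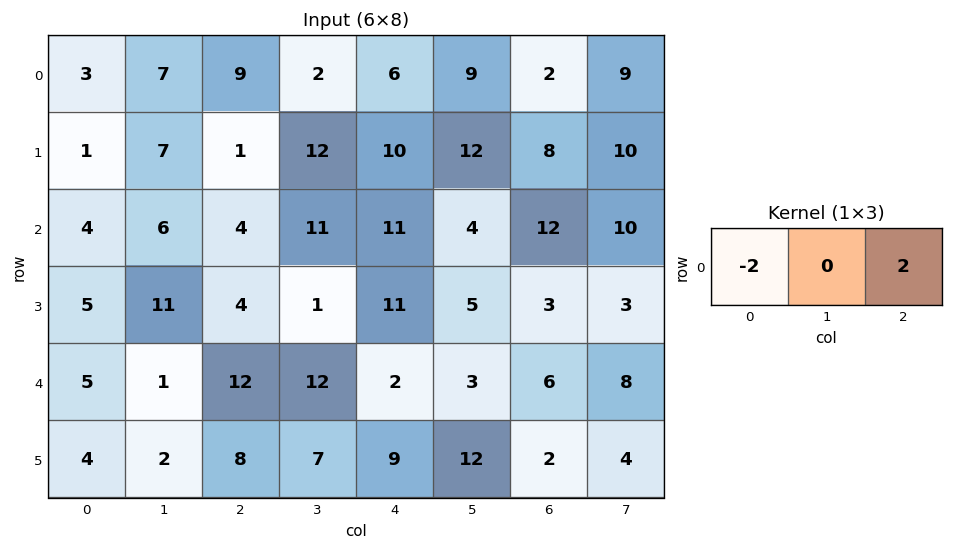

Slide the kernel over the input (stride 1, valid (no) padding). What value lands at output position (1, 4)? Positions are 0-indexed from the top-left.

-4

The receptive field on the input at this output position is [10 12 8]. Elementwise product with the kernel and sum: 10·-2 + 8·2.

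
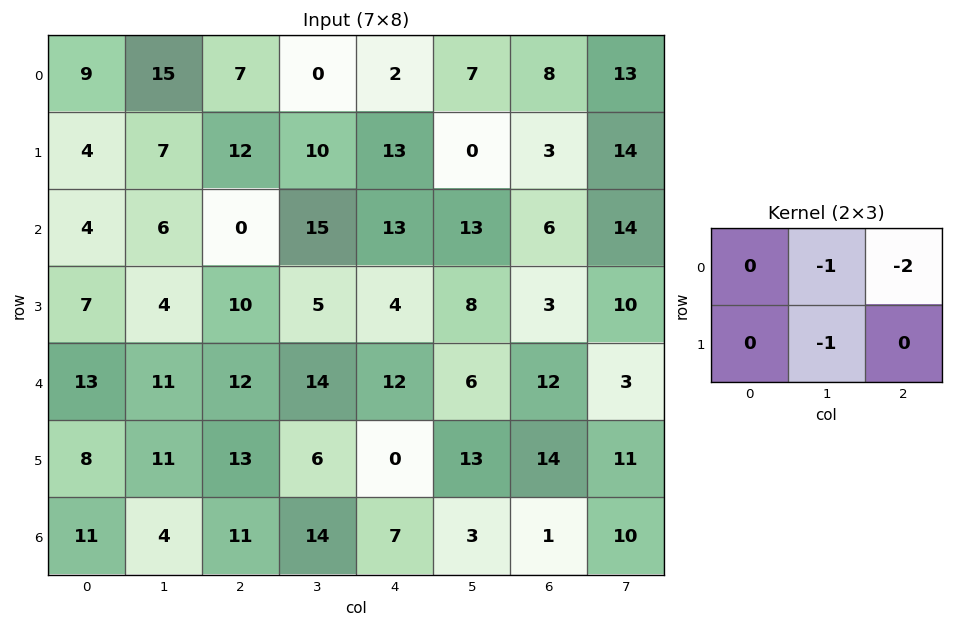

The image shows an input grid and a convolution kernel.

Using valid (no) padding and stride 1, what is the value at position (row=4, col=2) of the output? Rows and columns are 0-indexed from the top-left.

The receptive field on the input at this output position is [12 14 12 / 13 6 0]. Elementwise product with the kernel and sum: 14·-1 + 12·-2 + 6·-1.

-44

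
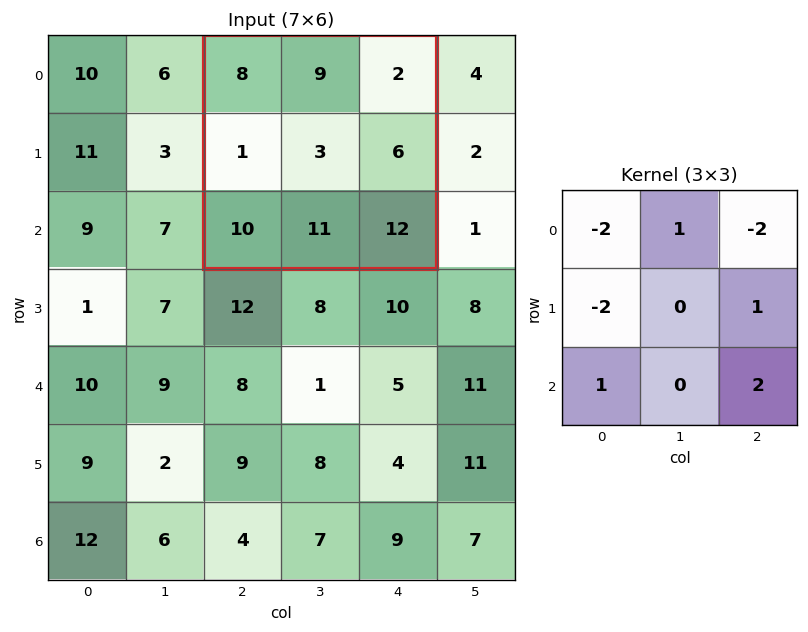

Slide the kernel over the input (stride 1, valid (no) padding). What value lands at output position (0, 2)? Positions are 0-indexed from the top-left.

The receptive field on the input at this output position is [8 9 2 / 1 3 6 / 10 11 12]. Elementwise product with the kernel and sum: 8·-2 + 9·1 + 2·-2 + 1·-2 + 6·1 + 10·1 + 12·2.

27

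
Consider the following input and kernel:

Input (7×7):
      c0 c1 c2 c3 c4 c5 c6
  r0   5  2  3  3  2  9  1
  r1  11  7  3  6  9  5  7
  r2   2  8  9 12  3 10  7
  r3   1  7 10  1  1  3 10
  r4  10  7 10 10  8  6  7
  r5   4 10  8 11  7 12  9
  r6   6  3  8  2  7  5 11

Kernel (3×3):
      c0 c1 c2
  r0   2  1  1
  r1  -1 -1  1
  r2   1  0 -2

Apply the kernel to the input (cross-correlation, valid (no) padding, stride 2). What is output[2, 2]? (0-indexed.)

4

The receptive field on the input at this output position is [8 6 7 / 7 12 9 / 7 5 11]. Elementwise product with the kernel and sum: 8·2 + 6·1 + 7·1 + 7·-1 + 12·-1 + 9·1 + 7·1 + 11·-2.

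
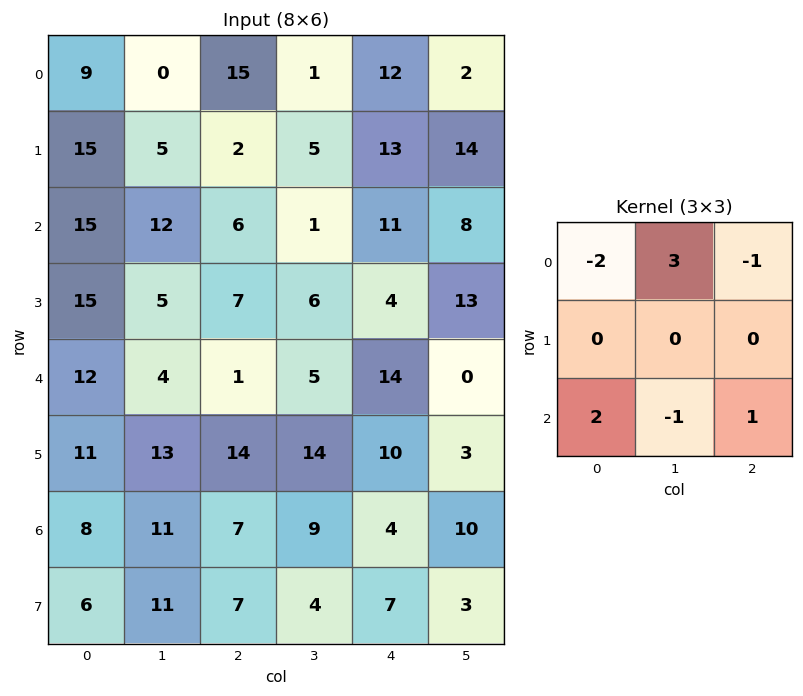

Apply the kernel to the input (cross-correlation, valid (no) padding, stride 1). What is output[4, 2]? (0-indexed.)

8

The receptive field on the input at this output position is [1 5 14 / 14 14 10 / 7 9 4]. Elementwise product with the kernel and sum: 1·-2 + 5·3 + 14·-1 + 7·2 + 9·-1 + 4·1.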